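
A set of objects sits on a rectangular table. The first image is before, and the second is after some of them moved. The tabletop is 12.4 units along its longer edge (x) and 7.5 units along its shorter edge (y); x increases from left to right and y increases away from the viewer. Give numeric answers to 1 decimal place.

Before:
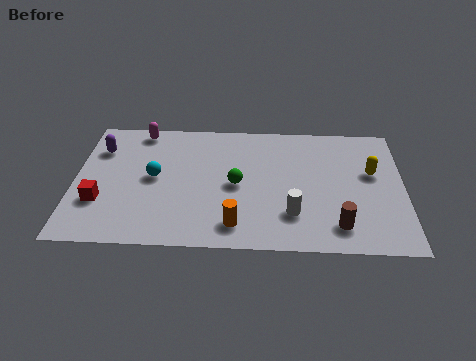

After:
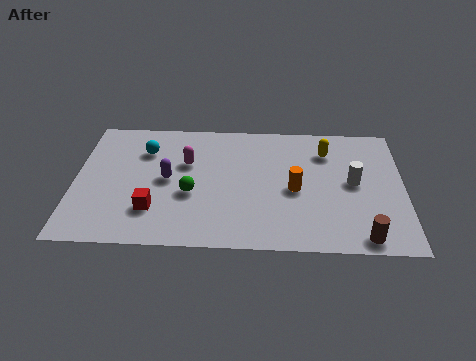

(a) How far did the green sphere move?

1.8

The green sphere was near (6.1, 3.6) before and (4.4, 3.0) after, so it travelled √(1.7² + 0.6²) ≈ 1.8 units.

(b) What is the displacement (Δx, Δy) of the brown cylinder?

(0.9, -0.6)

The brown cylinder was at about (9.9, 1.4) and moved to about (10.8, 0.8).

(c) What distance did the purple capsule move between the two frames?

3.1

The purple capsule was near (0.9, 5.5) before and (3.5, 3.8) after, so it travelled √(2.6² + 1.7²) ≈ 3.1 units.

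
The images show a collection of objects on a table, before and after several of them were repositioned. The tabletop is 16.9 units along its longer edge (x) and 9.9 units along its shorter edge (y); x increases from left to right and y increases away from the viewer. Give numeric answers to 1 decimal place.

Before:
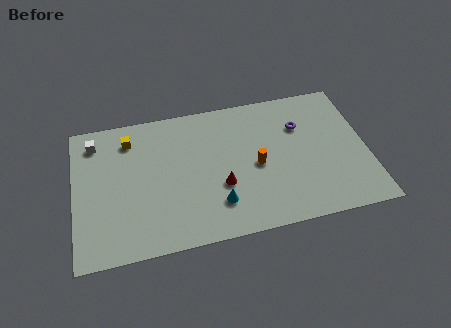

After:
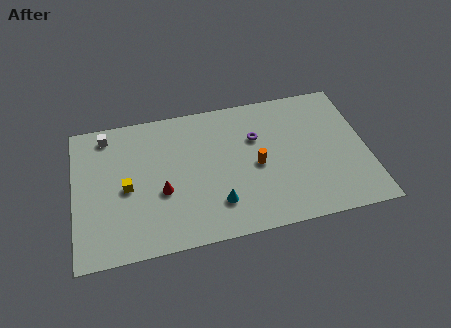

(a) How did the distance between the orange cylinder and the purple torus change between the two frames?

-1.5

The distance was about 3.5 in the first image and 2.0 in the second, so they moved 1.5 units closer together.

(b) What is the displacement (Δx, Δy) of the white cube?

(0.7, 0.4)

From the two frames, the white cube sits at roughly (1.3, 8.2) before and (2.0, 8.6) after.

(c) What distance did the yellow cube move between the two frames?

3.4

The yellow cube moved from about (3.3, 8.0) to (3.0, 4.6), a distance of √(0.3² + 3.4²) ≈ 3.4.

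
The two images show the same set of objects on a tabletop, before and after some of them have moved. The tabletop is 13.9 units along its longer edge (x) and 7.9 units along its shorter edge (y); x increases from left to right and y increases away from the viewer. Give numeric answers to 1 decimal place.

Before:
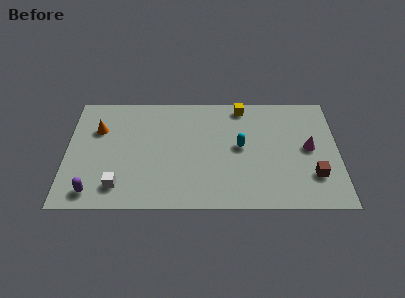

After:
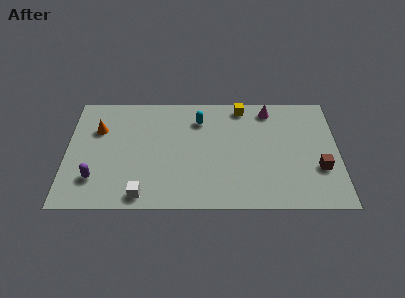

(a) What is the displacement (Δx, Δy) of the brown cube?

(0.3, 0.5)

The brown cube started near (12.6, 2.2) and ended near (12.9, 2.7).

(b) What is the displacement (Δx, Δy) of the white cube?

(1.2, -0.6)

The white cube started near (2.7, 1.5) and ended near (3.9, 0.9).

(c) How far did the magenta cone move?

3.4

The magenta cone was near (12.4, 4.1) before and (10.4, 6.8) after, so it travelled √(2.0² + 2.7²) ≈ 3.4 units.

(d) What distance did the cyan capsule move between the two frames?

2.8

From (8.9, 4.2) to (6.8, 6.1), the cyan capsule covered √(2.1² + 1.9²) ≈ 2.8 units.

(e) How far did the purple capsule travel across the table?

0.9

From (1.4, 1.1) to (1.5, 2.0), the purple capsule covered √(0.1² + 0.9²) ≈ 0.9 units.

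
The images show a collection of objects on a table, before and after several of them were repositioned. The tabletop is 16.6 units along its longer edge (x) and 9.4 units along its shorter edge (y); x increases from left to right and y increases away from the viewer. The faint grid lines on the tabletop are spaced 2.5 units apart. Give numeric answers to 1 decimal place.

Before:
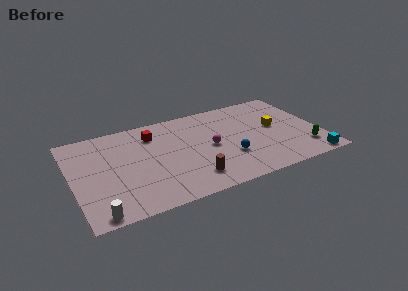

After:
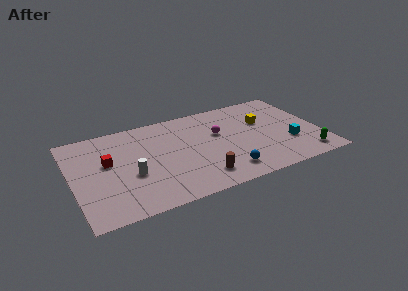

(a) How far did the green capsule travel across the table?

0.7

The green capsule moved from about (15.3, 2.1) to (15.3, 1.4), a distance of √(0.0² + 0.7²) ≈ 0.7.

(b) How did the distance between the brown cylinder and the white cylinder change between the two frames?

-1.6

Before: roughly 6.4 units apart; after: 4.8. That's 1.6 units closer together.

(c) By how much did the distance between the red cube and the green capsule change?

+2.5

The distance was about 11.0 in the first image and 13.5 in the second, so they moved 2.5 units further apart.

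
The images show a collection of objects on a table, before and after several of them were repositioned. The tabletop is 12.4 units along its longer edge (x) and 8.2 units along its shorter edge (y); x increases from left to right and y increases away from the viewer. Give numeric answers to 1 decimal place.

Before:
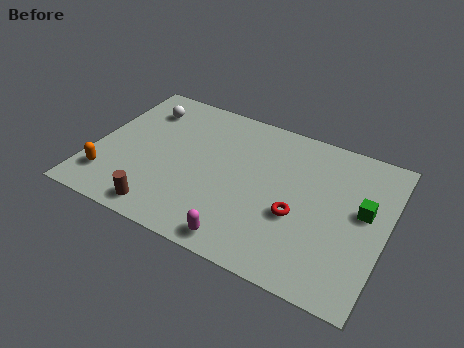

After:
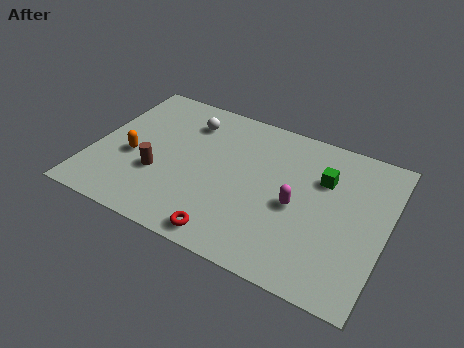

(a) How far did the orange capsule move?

1.8

The orange capsule moved from about (0.9, 1.8) to (1.7, 3.4), a distance of √(0.8² + 1.6²) ≈ 1.8.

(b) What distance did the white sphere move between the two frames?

2.0

The white sphere was near (1.7, 6.4) before and (3.7, 6.4) after, so it travelled √(2.0² + 0.0²) ≈ 2.0 units.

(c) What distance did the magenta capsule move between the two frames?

3.4

The magenta capsule was near (6.8, 0.9) before and (8.7, 3.7) after, so it travelled √(1.9² + 2.8²) ≈ 3.4 units.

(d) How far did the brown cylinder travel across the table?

2.0

From (3.4, 1.0) to (2.9, 2.9), the brown cylinder covered √(0.5² + 1.9²) ≈ 2.0 units.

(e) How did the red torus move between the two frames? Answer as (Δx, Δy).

(-2.6, -2.3)

From the two frames, the red torus sits at roughly (8.8, 3.2) before and (6.2, 0.9) after.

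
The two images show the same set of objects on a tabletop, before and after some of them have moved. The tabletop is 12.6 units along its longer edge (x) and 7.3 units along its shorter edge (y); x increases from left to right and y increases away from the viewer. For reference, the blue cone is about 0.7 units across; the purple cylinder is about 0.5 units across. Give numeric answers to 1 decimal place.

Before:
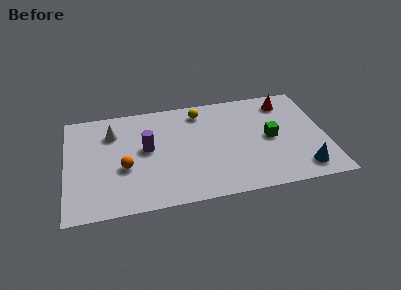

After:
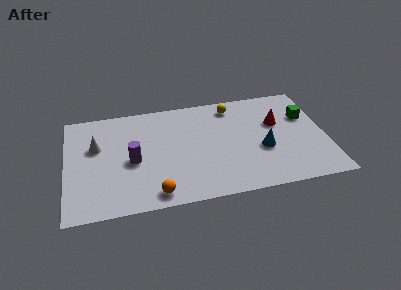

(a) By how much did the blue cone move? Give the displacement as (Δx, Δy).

(-1.8, 1.7)

The blue cone started near (11.3, 1.2) and ended near (9.5, 2.9).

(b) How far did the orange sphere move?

2.4

The orange sphere was near (2.8, 2.9) before and (4.2, 0.9) after, so it travelled √(1.4² + 2.0²) ≈ 2.4 units.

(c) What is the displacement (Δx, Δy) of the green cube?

(1.8, 1.2)

The green cube was at about (9.9, 3.6) and moved to about (11.7, 4.8).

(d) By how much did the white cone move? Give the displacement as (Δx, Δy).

(-0.8, -0.8)

From the two frames, the white cone sits at roughly (2.3, 5.4) before and (1.5, 4.6) after.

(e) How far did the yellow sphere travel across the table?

1.6

The yellow sphere was near (6.6, 6.1) before and (8.2, 6.2) after, so it travelled √(1.6² + 0.1²) ≈ 1.6 units.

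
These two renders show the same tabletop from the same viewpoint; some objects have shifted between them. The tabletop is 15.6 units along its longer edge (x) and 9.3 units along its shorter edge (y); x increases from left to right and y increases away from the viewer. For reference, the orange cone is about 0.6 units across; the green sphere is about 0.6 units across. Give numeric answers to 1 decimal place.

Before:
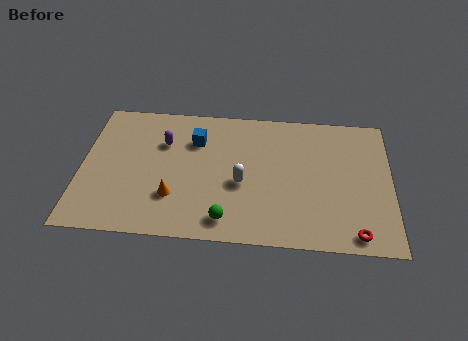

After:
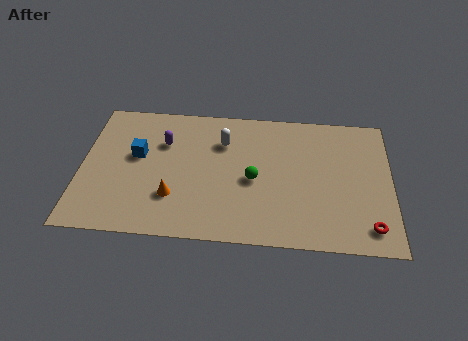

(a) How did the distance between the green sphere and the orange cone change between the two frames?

+1.3

The distance was about 3.0 in the first image and 4.3 in the second, so they moved 1.3 units further apart.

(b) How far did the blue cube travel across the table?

3.2

The blue cube was near (5.7, 6.7) before and (2.8, 5.4) after, so it travelled √(2.9² + 1.3²) ≈ 3.2 units.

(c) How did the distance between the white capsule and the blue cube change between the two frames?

+0.8

Before: roughly 3.7 units apart; after: 4.5. That's 0.8 units further apart.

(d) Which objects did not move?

the orange cone and the purple capsule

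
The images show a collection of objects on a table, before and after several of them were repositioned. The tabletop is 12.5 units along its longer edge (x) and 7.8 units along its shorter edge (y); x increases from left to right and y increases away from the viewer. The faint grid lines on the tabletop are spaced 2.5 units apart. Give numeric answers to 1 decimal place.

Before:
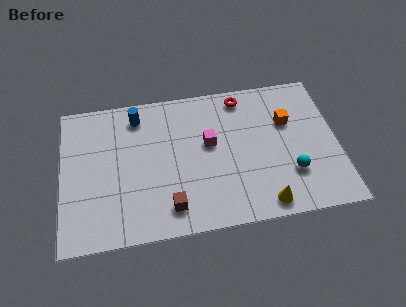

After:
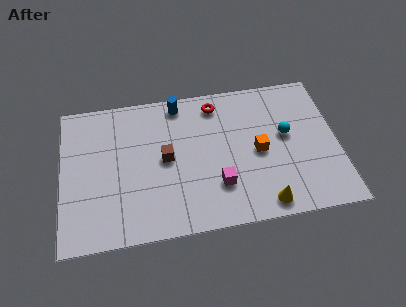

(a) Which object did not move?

the yellow cone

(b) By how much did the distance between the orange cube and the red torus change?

+0.8

Before: roughly 2.6 units apart; after: 3.4. That's 0.8 units further apart.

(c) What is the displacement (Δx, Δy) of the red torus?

(-1.2, -0.2)

The red torus was at about (8.3, 6.8) and moved to about (7.1, 6.6).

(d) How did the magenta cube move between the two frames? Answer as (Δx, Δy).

(0.3, -2.3)

The magenta cube was at about (6.7, 4.5) and moved to about (7.0, 2.2).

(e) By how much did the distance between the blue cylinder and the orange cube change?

-2.2

The distance was about 6.9 in the first image and 4.7 in the second, so they moved 2.2 units closer together.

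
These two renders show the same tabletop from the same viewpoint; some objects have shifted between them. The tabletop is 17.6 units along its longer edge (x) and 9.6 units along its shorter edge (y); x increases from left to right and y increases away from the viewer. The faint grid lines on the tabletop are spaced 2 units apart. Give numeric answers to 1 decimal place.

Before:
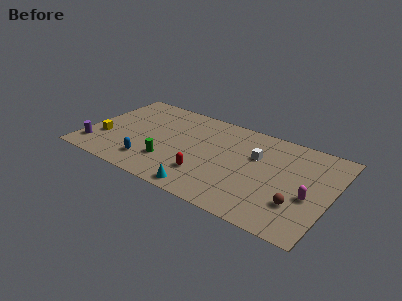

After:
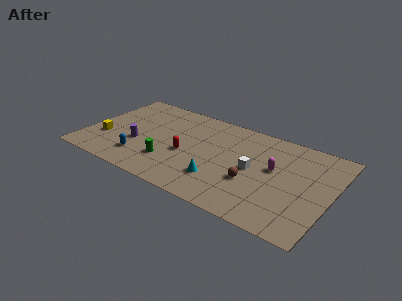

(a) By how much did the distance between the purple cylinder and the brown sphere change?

-6.2

Before: roughly 14.6 units apart; after: 8.4. That's 6.2 units closer together.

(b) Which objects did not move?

the green cylinder and the yellow cube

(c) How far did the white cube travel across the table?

1.4

From (12.1, 6.2) to (12.1, 4.8), the white cube covered √(0.0² + 1.4²) ≈ 1.4 units.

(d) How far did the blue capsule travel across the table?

0.7

The blue capsule was near (5.0, 2.0) before and (4.3, 2.2) after, so it travelled √(0.7² + 0.2²) ≈ 0.7 units.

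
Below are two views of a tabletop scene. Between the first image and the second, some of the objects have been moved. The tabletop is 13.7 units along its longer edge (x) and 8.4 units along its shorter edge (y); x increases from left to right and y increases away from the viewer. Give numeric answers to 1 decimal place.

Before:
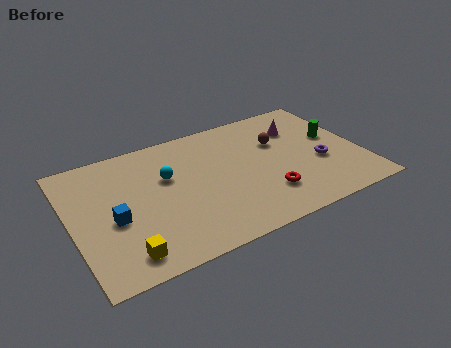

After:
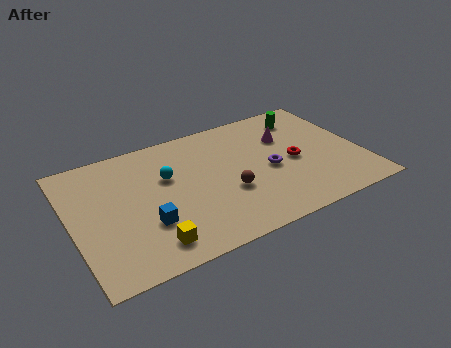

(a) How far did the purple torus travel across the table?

2.5

The purple torus moved from about (11.7, 3.3) to (9.3, 3.8), a distance of √(2.4² + 0.5²) ≈ 2.5.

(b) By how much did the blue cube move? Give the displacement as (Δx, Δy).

(1.4, -0.9)

The blue cube started near (1.9, 3.6) and ended near (3.3, 2.7).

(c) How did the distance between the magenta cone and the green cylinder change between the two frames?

-0.4

The distance was about 2.0 in the first image and 1.6 in the second, so they moved 0.4 units closer together.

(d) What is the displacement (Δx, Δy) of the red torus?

(1.6, 1.7)

From the two frames, the red torus sits at roughly (8.9, 2.2) before and (10.5, 3.9) after.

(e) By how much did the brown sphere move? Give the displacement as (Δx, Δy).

(-2.8, -2.4)

The brown sphere was at about (10.0, 5.5) and moved to about (7.2, 3.1).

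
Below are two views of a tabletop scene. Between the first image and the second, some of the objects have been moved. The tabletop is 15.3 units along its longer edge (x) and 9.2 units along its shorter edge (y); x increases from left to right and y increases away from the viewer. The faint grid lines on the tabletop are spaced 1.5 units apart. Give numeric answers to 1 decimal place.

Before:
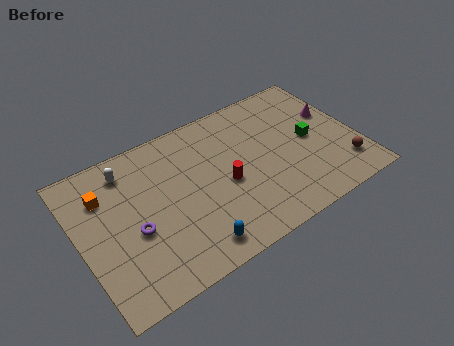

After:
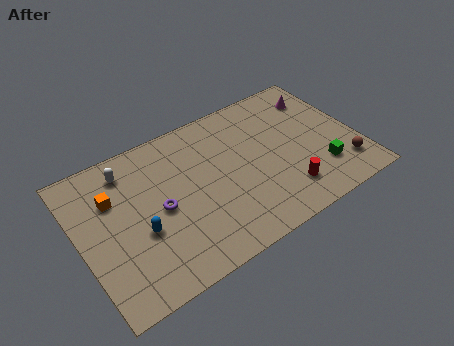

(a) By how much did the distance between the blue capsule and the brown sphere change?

+2.6

Before: roughly 8.6 units apart; after: 11.2. That's 2.6 units further apart.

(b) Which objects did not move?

the white capsule and the brown sphere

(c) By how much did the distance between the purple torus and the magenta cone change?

-1.8

Before: roughly 11.7 units apart; after: 9.9. That's 1.8 units closer together.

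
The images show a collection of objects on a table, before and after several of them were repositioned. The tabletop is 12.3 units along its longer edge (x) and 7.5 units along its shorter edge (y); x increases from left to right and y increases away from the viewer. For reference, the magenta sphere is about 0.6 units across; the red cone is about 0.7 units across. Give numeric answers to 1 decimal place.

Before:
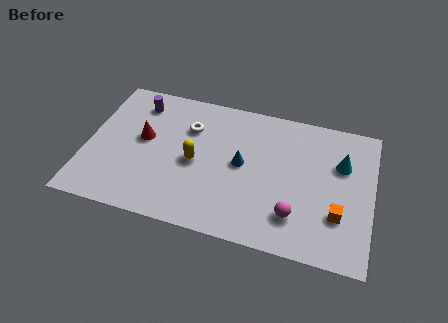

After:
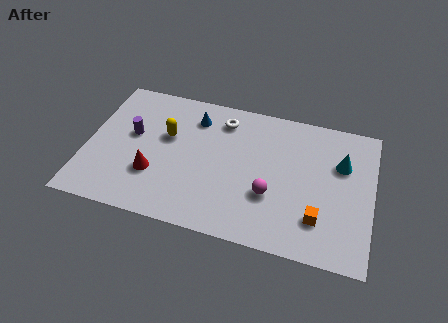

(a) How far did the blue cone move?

3.0

From (6.7, 3.9) to (4.5, 5.9), the blue cone covered √(2.2² + 2.0²) ≈ 3.0 units.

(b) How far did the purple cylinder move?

1.8

The purple cylinder moved from about (2.0, 6.1) to (1.9, 4.3), a distance of √(0.1² + 1.8²) ≈ 1.8.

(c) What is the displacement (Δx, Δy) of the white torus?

(1.4, 0.8)

The white torus started near (4.3, 5.3) and ended near (5.7, 6.1).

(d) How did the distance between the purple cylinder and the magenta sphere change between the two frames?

-2.0

They were about 8.3 units apart before and 6.3 after — 2.0 units closer together.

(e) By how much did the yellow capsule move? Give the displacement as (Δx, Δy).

(-1.3, 1.1)

From the two frames, the yellow capsule sits at roughly (4.7, 3.5) before and (3.4, 4.6) after.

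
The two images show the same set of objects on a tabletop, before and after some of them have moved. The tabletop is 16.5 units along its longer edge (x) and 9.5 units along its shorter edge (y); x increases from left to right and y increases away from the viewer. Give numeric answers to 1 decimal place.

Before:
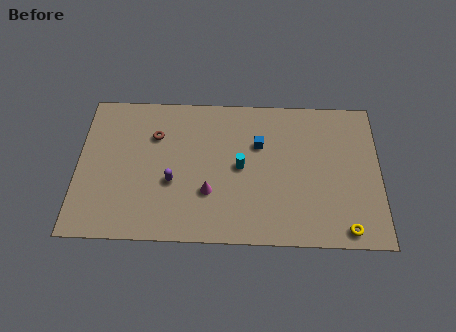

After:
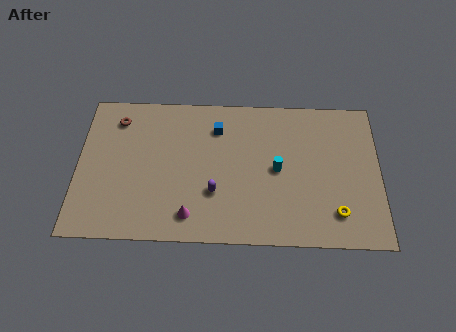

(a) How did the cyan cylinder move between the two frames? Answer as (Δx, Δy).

(2.0, -0.1)

From the two frames, the cyan cylinder sits at roughly (8.9, 4.8) before and (10.9, 4.7) after.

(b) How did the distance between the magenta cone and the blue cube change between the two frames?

+1.7

They were about 4.2 units apart before and 5.9 after — 1.7 units further apart.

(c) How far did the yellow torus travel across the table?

1.1

The yellow torus was near (14.6, 1.0) before and (14.1, 2.0) after, so it travelled √(0.5² + 1.0²) ≈ 1.1 units.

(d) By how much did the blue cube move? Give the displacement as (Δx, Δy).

(-2.3, 1.0)

The blue cube was at about (9.9, 6.3) and moved to about (7.6, 7.3).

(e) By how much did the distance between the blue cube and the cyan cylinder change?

+2.4

Before: roughly 1.8 units apart; after: 4.2. That's 2.4 units further apart.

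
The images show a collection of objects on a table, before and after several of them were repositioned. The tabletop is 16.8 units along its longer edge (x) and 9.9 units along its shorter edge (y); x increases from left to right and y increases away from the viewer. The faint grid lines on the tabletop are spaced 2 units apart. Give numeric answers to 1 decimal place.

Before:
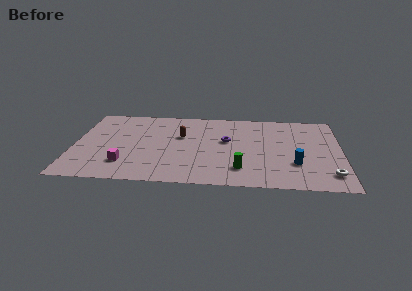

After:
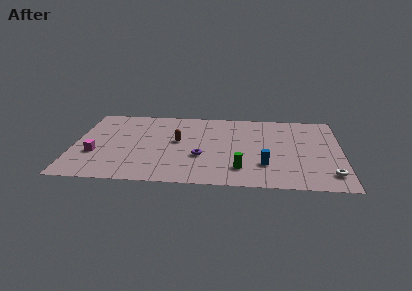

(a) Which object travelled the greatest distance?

the purple torus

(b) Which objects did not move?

the green cylinder and the white torus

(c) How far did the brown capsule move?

0.7

The brown capsule moved from about (6.7, 6.2) to (6.5, 5.5), a distance of √(0.2² + 0.7²) ≈ 0.7.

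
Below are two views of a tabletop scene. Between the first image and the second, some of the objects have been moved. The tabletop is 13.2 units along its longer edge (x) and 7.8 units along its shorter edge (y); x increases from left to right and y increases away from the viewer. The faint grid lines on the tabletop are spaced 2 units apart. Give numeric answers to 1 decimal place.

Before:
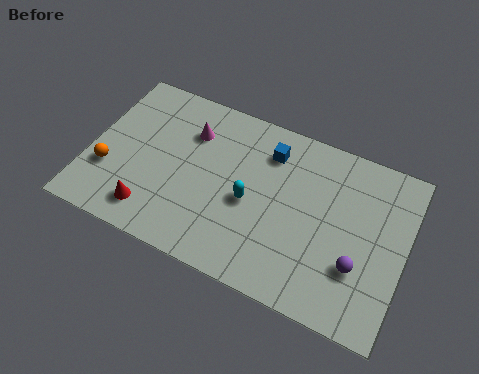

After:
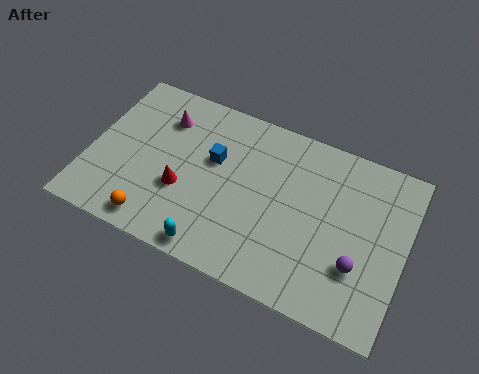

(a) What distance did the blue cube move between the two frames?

2.6

From (7.3, 6.1) to (5.1, 4.8), the blue cube covered √(2.2² + 1.3²) ≈ 2.6 units.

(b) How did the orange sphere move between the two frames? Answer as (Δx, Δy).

(2.2, -1.6)

From the two frames, the orange sphere sits at roughly (0.9, 2.6) before and (3.1, 1.0) after.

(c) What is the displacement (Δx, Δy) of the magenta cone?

(-1.2, 0.2)

The magenta cone was at about (4.0, 5.7) and moved to about (2.8, 5.9).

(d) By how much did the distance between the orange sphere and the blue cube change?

-3.0

Before: roughly 7.3 units apart; after: 4.3. That's 3.0 units closer together.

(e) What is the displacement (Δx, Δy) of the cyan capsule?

(-1.2, -2.7)

The cyan capsule started near (6.8, 3.5) and ended near (5.6, 0.8).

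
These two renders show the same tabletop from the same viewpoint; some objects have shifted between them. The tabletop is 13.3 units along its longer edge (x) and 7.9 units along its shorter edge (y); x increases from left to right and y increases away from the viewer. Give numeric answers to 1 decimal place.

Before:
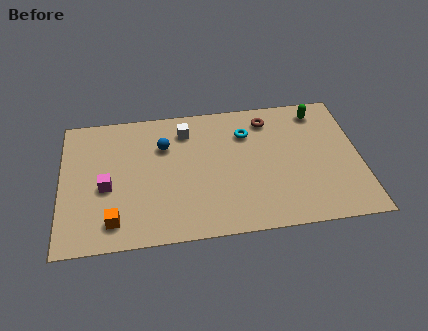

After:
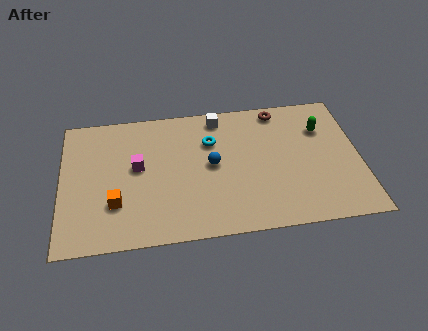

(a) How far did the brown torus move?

0.7

From (9.3, 6.5) to (9.8, 7.0), the brown torus covered √(0.5² + 0.5²) ≈ 0.7 units.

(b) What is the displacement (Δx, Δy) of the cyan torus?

(-1.6, -0.3)

The cyan torus started near (8.3, 5.8) and ended near (6.7, 5.5).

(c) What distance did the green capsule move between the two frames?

1.1

From (11.6, 6.7) to (11.7, 5.6), the green capsule covered √(0.1² + 1.1²) ≈ 1.1 units.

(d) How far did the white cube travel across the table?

1.6

From (5.6, 6.3) to (7.1, 6.9), the white cube covered √(1.5² + 0.6²) ≈ 1.6 units.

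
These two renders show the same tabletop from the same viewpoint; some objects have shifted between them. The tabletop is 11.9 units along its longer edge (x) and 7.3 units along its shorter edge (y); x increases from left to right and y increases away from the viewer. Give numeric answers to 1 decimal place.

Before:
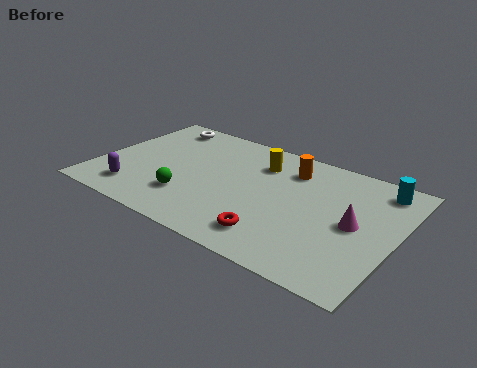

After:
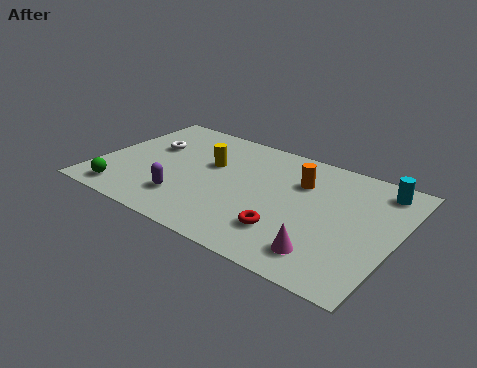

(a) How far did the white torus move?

1.7

From (1.8, 6.3) to (1.8, 4.6), the white torus covered √(0.0² + 1.7²) ≈ 1.7 units.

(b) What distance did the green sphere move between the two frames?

2.7

From (3.9, 2.0) to (1.4, 1.0), the green sphere covered √(2.5² + 1.0²) ≈ 2.7 units.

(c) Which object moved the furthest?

the green sphere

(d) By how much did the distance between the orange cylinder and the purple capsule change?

-1.8

The distance was about 7.1 in the first image and 5.3 in the second, so they moved 1.8 units closer together.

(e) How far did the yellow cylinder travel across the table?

2.1

The yellow cylinder was near (6.2, 5.5) before and (4.3, 4.5) after, so it travelled √(1.9² + 1.0²) ≈ 2.1 units.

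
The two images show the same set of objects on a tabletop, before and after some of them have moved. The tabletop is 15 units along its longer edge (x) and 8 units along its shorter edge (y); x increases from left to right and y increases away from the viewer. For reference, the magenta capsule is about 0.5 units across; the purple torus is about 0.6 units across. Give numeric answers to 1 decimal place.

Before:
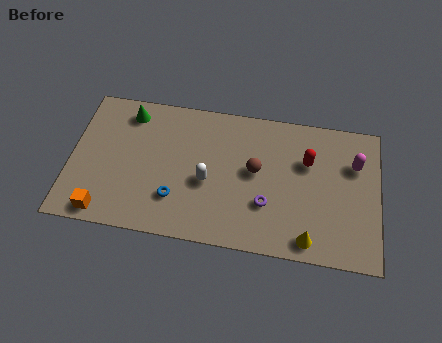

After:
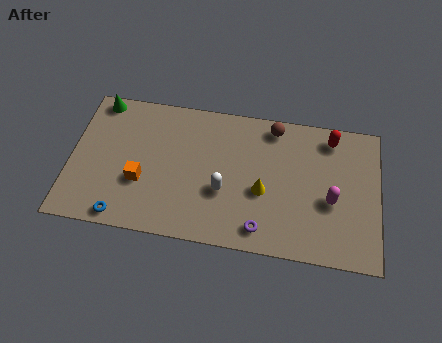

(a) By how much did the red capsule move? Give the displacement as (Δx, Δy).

(1.1, 1.5)

From the two frames, the red capsule sits at roughly (11.5, 5.3) before and (12.6, 6.8) after.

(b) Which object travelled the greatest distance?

the yellow cone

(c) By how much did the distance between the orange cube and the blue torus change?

-1.4

Before: roughly 3.6 units apart; after: 2.2. That's 1.4 units closer together.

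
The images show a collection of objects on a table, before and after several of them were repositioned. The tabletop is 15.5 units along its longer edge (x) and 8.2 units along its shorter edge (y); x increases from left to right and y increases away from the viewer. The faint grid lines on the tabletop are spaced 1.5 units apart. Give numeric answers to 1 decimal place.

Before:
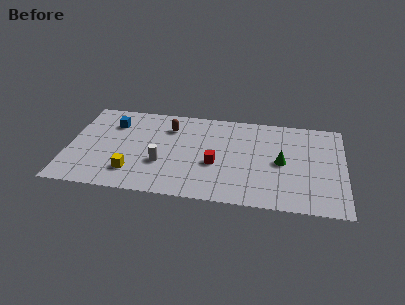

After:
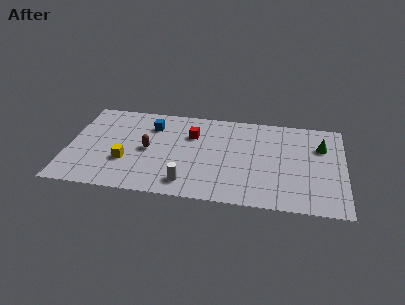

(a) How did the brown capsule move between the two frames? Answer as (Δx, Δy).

(-1.1, -2.2)

The brown capsule started near (5.6, 6.2) and ended near (4.5, 4.0).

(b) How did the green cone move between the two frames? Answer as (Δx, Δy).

(2.2, 1.7)

From the two frames, the green cone sits at roughly (12.0, 4.0) before and (14.2, 5.7) after.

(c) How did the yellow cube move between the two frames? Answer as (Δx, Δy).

(-0.4, 0.9)

From the two frames, the yellow cube sits at roughly (3.7, 1.9) before and (3.3, 2.8) after.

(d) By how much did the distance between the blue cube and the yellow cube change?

-0.8

They were about 4.4 units apart before and 3.6 after — 0.8 units closer together.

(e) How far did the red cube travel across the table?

2.8

From (8.3, 3.3) to (6.9, 5.7), the red cube covered √(1.4² + 2.4²) ≈ 2.8 units.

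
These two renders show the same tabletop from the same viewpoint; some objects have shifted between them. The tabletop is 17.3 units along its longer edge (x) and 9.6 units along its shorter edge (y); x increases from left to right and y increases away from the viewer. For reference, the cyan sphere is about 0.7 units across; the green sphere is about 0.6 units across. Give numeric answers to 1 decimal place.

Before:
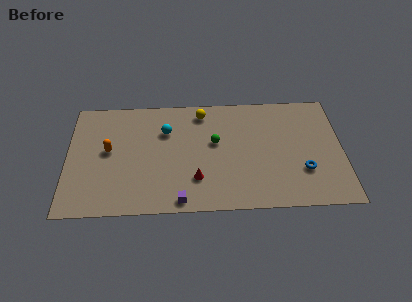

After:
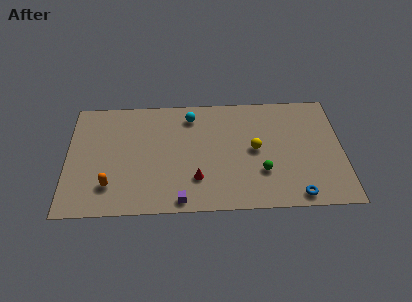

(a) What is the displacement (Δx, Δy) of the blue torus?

(-0.5, -2.0)

The blue torus started near (14.8, 3.0) and ended near (14.3, 1.0).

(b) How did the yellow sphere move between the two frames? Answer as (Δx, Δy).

(3.3, -3.3)

From the two frames, the yellow sphere sits at roughly (8.5, 8.2) before and (11.8, 4.9) after.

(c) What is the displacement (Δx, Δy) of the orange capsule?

(0.1, -2.9)

From the two frames, the orange capsule sits at roughly (2.6, 5.2) before and (2.7, 2.3) after.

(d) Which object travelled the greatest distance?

the yellow sphere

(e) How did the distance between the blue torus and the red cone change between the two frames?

-0.3

Before: roughly 6.7 units apart; after: 6.4. That's 0.3 units closer together.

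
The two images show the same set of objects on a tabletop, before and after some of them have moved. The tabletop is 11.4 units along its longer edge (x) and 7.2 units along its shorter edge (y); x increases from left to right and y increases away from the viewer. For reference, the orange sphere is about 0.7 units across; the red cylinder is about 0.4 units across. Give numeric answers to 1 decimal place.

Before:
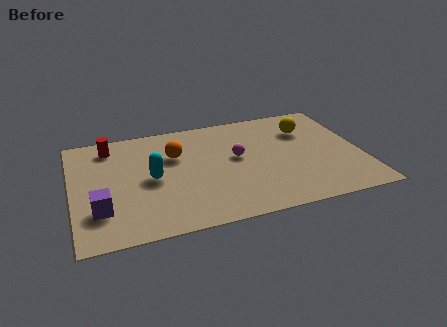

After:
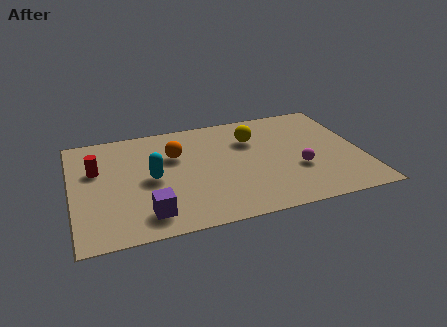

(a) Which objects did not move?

the orange sphere and the cyan capsule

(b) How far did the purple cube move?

1.9

The purple cube was near (1.0, 2.0) before and (2.8, 1.3) after, so it travelled √(1.8² + 0.7²) ≈ 1.9 units.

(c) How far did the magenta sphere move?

2.7

The magenta sphere moved from about (6.5, 4.0) to (8.8, 2.6), a distance of √(2.3² + 1.4²) ≈ 2.7.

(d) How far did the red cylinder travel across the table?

1.5

From (1.6, 6.0) to (1.0, 4.6), the red cylinder covered √(0.6² + 1.4²) ≈ 1.5 units.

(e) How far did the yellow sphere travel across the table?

2.2

The yellow sphere was near (9.4, 5.2) before and (7.2, 5.1) after, so it travelled √(2.2² + 0.1²) ≈ 2.2 units.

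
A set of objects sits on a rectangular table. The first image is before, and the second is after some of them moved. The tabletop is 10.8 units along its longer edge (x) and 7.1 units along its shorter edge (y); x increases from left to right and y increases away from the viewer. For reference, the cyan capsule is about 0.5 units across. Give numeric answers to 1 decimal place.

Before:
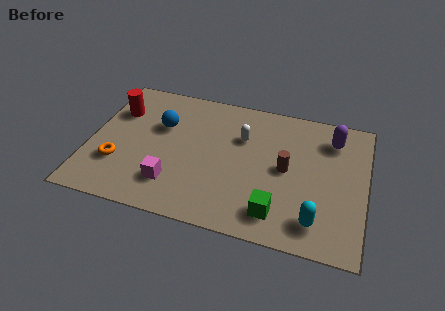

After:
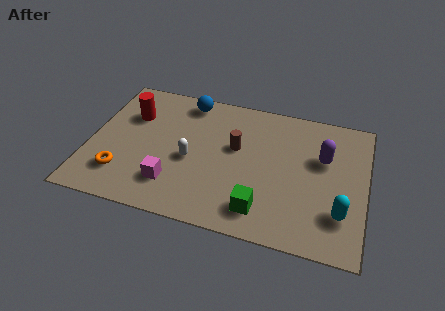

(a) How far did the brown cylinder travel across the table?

2.1

From (7.7, 3.6) to (5.7, 4.2), the brown cylinder covered √(2.0² + 0.6²) ≈ 2.1 units.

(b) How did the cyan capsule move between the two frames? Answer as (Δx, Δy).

(0.9, 0.6)

The cyan capsule was at about (9.0, 1.3) and moved to about (9.9, 1.9).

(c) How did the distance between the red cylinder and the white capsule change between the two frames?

-1.9

They were about 5.0 units apart before and 3.1 after — 1.9 units closer together.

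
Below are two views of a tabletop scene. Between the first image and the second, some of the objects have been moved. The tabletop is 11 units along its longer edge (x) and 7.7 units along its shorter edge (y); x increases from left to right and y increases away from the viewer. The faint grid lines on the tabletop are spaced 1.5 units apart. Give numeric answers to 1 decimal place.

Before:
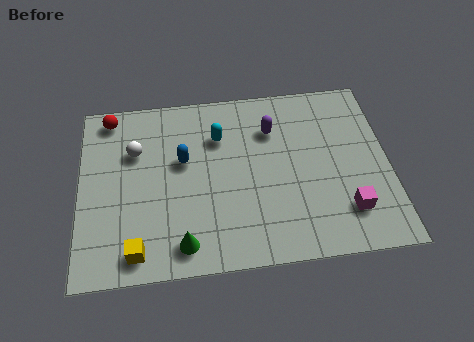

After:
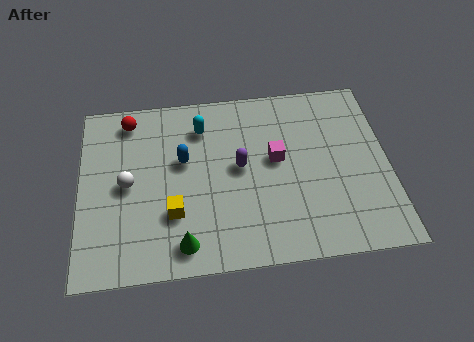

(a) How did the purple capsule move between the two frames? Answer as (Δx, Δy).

(-1.2, -1.5)

The purple capsule was at about (6.9, 5.6) and moved to about (5.7, 4.1).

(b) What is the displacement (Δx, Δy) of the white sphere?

(-0.3, -1.4)

The white sphere was at about (2.0, 5.2) and moved to about (1.7, 3.8).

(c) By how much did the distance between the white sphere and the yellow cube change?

-2.1

The distance was about 4.2 in the first image and 2.1 in the second, so they moved 2.1 units closer together.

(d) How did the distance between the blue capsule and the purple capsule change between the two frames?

-1.3

The distance was about 3.4 in the first image and 2.1 in the second, so they moved 1.3 units closer together.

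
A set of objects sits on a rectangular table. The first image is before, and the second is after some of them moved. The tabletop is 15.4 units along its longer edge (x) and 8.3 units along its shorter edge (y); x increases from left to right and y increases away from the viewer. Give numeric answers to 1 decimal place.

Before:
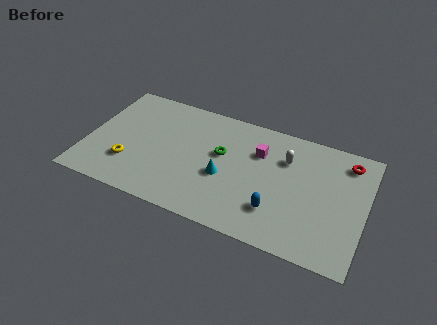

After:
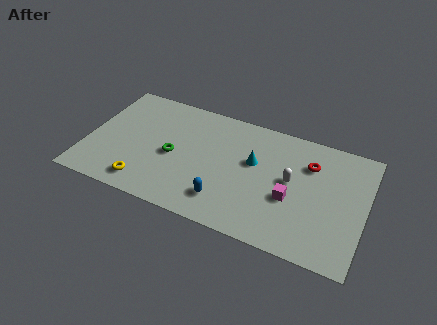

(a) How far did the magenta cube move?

3.2

From (9.4, 5.8) to (11.4, 3.3), the magenta cube covered √(2.0² + 2.5²) ≈ 3.2 units.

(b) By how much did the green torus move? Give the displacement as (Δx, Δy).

(-2.6, -1.1)

The green torus was at about (7.4, 4.9) and moved to about (4.8, 3.8).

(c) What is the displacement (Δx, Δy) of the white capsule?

(0.4, -1.4)

From the two frames, the white capsule sits at roughly (10.9, 5.9) before and (11.3, 4.5) after.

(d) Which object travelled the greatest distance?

the magenta cube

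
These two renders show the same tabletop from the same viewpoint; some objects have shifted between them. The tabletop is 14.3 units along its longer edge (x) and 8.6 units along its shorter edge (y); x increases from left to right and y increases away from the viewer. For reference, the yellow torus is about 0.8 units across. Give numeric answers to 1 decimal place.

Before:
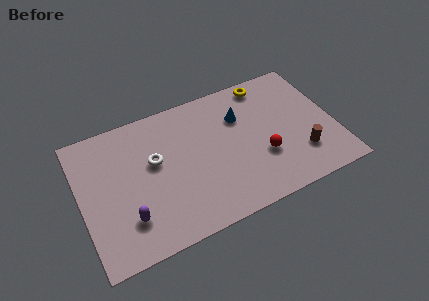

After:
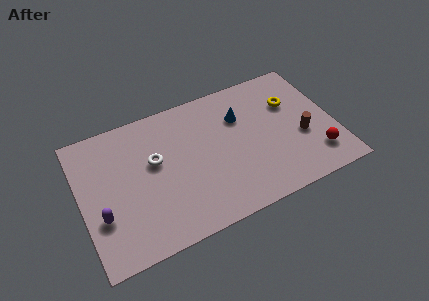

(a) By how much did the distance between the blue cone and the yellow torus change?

+0.6

The distance was about 2.3 in the first image and 2.9 in the second, so they moved 0.6 units further apart.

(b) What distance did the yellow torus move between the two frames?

2.2

From (10.9, 7.6) to (12.1, 5.8), the yellow torus covered √(1.2² + 1.8²) ≈ 2.2 units.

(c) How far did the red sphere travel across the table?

3.1

The red sphere was near (10.1, 3.0) before and (13.0, 1.9) after, so it travelled √(2.9² + 1.1²) ≈ 3.1 units.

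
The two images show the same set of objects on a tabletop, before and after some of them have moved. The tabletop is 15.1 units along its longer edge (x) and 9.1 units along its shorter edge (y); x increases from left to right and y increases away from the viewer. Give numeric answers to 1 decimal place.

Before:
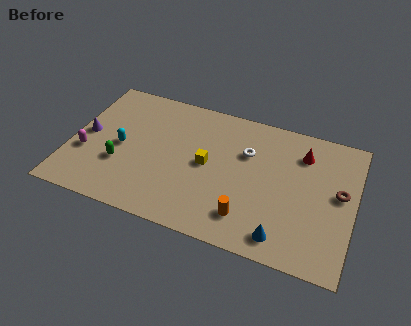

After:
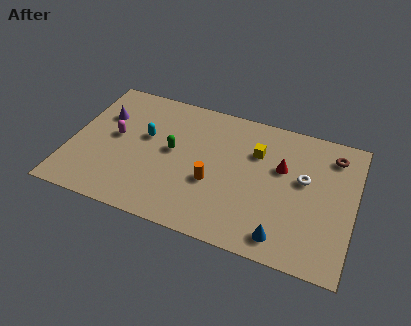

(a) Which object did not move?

the blue cone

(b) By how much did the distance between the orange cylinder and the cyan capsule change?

-3.2

Before: roughly 7.4 units apart; after: 4.2. That's 3.2 units closer together.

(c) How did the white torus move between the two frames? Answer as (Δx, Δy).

(3.1, -0.8)

The white torus was at about (9.3, 6.1) and moved to about (12.4, 5.3).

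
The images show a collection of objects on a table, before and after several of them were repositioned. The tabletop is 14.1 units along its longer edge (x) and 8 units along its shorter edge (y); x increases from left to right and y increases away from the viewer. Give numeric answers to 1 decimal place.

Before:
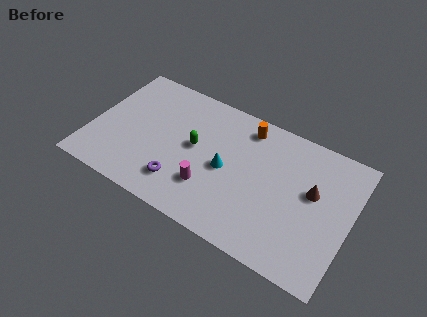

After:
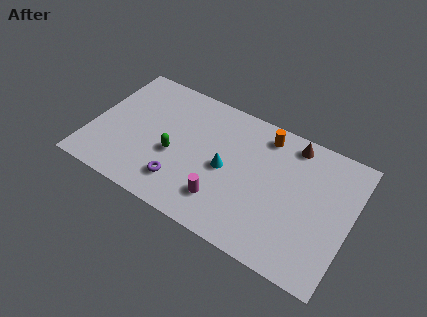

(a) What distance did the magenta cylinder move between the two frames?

0.9

The magenta cylinder was near (6.7, 2.3) before and (7.5, 1.9) after, so it travelled √(0.8² + 0.4²) ≈ 0.9 units.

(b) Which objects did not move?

the cyan cone and the purple torus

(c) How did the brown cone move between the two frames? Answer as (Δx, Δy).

(-1.4, 2.3)

The brown cone started near (12.0, 4.7) and ended near (10.6, 7.0).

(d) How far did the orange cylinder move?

1.0

The orange cylinder moved from about (8.1, 6.8) to (9.1, 6.8), a distance of √(1.0² + 0.0²) ≈ 1.0.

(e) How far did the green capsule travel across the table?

1.4

The green capsule moved from about (5.6, 4.3) to (4.6, 3.3), a distance of √(1.0² + 1.0²) ≈ 1.4.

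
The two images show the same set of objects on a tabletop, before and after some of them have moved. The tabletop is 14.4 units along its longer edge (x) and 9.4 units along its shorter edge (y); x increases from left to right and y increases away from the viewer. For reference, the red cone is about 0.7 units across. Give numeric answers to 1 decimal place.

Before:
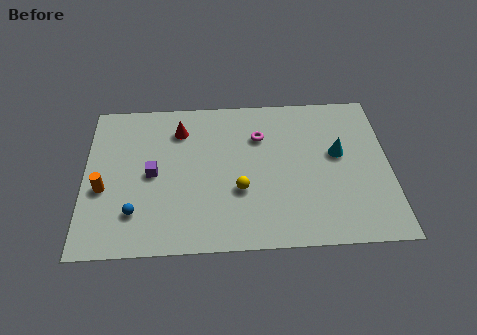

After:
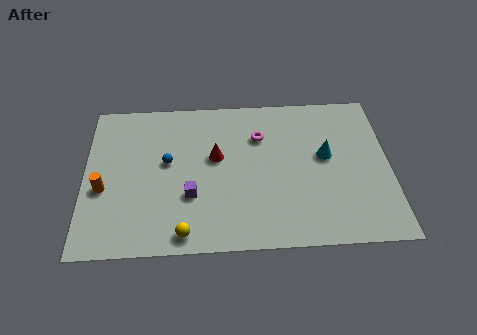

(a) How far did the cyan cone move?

0.6

From (12.0, 5.4) to (11.4, 5.3), the cyan cone covered √(0.6² + 0.1²) ≈ 0.6 units.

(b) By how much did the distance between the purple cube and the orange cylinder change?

+1.7

Before: roughly 2.4 units apart; after: 4.1. That's 1.7 units further apart.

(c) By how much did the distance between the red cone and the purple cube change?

-0.4

They were about 3.0 units apart before and 2.6 after — 0.4 units closer together.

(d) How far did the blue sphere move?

3.4

The blue sphere moved from about (2.4, 2.3) to (3.9, 5.3), a distance of √(1.5² + 3.0²) ≈ 3.4.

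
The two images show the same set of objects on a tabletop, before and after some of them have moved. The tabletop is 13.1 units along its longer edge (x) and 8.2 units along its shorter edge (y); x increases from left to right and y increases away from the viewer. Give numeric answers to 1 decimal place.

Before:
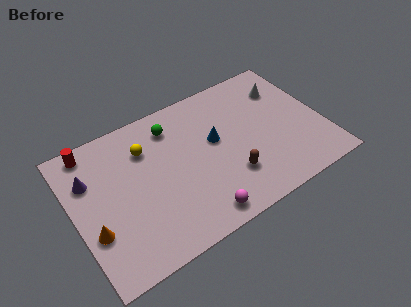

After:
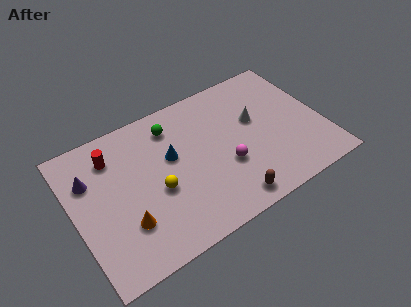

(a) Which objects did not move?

the purple cone and the green sphere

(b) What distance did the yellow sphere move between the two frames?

2.6

The yellow sphere was near (4.0, 6.0) before and (4.2, 3.4) after, so it travelled √(0.2² + 2.6²) ≈ 2.6 units.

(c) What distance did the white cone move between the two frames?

2.2

The white cone was near (11.5, 6.1) before and (9.7, 4.9) after, so it travelled √(1.8² + 1.2²) ≈ 2.2 units.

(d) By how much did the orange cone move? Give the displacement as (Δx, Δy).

(1.6, -0.4)

From the two frames, the orange cone sits at roughly (0.8, 2.8) before and (2.4, 2.4) after.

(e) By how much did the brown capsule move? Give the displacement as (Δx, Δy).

(-0.3, -1.3)

The brown capsule was at about (7.9, 2.3) and moved to about (7.6, 1.0).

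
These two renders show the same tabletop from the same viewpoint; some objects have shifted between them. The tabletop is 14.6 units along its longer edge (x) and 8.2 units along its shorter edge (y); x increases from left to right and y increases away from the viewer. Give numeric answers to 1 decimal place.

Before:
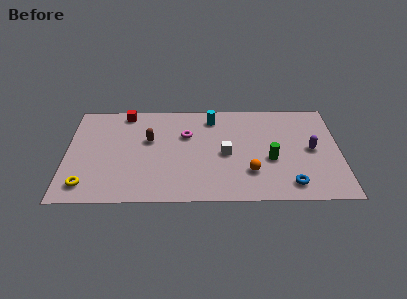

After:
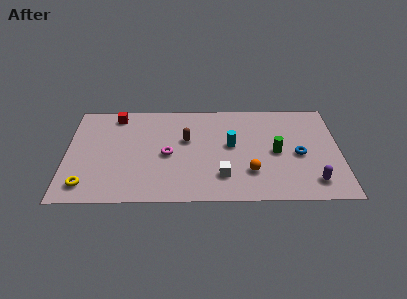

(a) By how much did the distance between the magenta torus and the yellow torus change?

-1.7

They were about 6.6 units apart before and 4.9 after — 1.7 units closer together.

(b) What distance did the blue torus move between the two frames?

2.5

The blue torus was near (11.9, 1.3) before and (12.4, 3.7) after, so it travelled √(0.5² + 2.4²) ≈ 2.5 units.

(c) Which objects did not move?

the yellow torus and the orange sphere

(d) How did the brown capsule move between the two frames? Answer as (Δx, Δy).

(2.0, 0.0)

From the two frames, the brown capsule sits at roughly (4.4, 5.0) before and (6.4, 5.0) after.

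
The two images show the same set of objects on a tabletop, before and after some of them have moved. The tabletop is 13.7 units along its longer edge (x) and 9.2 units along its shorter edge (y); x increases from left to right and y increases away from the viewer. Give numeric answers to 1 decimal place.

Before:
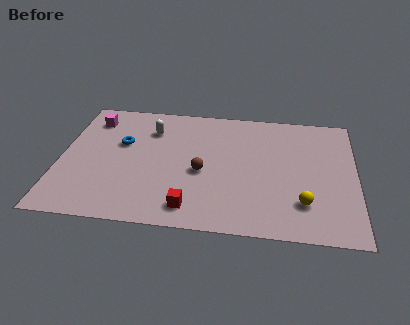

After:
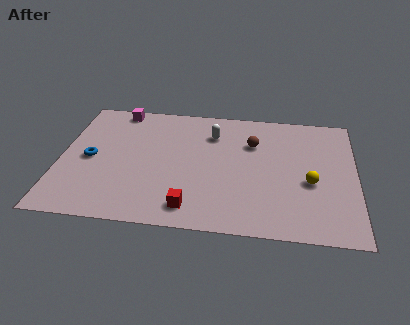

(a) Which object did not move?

the red cube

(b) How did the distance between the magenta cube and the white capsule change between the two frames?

+1.9

They were about 2.8 units apart before and 4.7 after — 1.9 units further apart.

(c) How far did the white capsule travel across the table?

2.9

From (4.1, 6.9) to (7.0, 6.9), the white capsule covered √(2.9² + 0.0²) ≈ 2.9 units.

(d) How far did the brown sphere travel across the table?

3.3

From (6.6, 4.0) to (8.9, 6.4), the brown sphere covered √(2.3² + 2.4²) ≈ 3.3 units.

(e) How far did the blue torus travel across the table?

1.9

From (2.8, 5.7) to (1.4, 4.4), the blue torus covered √(1.4² + 1.3²) ≈ 1.9 units.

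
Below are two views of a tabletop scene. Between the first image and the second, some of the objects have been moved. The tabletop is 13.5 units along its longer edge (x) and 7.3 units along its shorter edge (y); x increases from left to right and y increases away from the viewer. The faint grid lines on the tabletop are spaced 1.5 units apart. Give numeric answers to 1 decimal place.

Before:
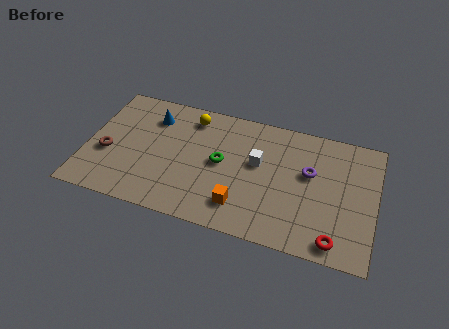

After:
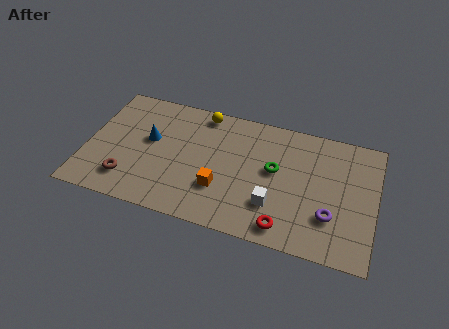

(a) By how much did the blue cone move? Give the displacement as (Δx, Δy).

(0.0, -1.4)

The blue cone was at about (2.9, 5.6) and moved to about (2.9, 4.2).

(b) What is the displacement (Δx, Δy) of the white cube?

(0.9, -2.2)

The white cube was at about (8.0, 4.3) and moved to about (8.9, 2.1).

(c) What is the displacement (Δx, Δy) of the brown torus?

(1.1, -1.3)

The brown torus was at about (1.0, 2.9) and moved to about (2.1, 1.6).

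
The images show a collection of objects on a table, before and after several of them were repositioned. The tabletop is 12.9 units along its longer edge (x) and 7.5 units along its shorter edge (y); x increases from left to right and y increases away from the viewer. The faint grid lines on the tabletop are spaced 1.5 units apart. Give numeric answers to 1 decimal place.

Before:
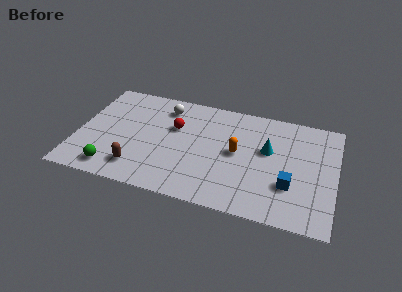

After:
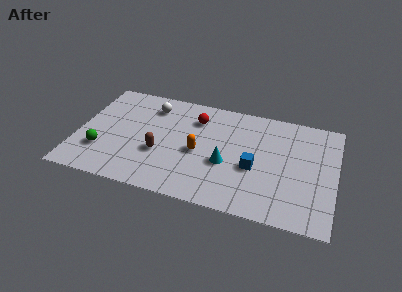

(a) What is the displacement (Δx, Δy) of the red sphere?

(1.0, 0.9)

The red sphere started near (4.8, 4.8) and ended near (5.8, 5.7).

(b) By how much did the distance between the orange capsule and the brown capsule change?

-3.4

They were about 5.4 units apart before and 2.0 after — 3.4 units closer together.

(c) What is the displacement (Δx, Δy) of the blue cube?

(-1.8, 0.7)

The blue cube started near (10.7, 2.4) and ended near (8.9, 3.1).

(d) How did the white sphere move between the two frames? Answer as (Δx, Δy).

(-0.7, -0.1)

From the two frames, the white sphere sits at roughly (4.2, 6.1) before and (3.5, 6.0) after.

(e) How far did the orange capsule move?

2.0

From (8.0, 3.9) to (6.1, 3.4), the orange capsule covered √(1.9² + 0.5²) ≈ 2.0 units.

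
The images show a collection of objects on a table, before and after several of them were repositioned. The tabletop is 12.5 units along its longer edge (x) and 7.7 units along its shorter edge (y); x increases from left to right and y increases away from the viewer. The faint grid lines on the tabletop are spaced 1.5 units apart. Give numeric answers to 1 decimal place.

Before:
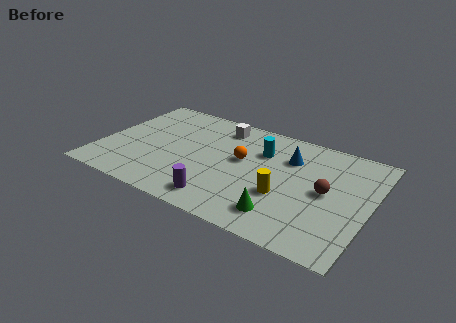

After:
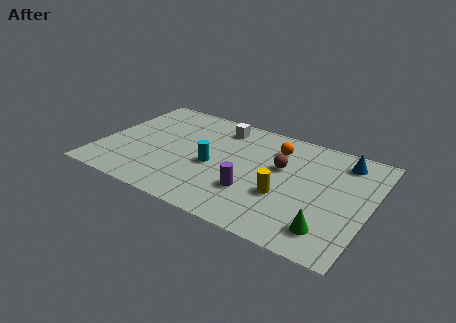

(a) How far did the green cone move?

2.1

The green cone was near (8.8, 1.5) before and (10.9, 1.5) after, so it travelled √(2.1² + 0.0²) ≈ 2.1 units.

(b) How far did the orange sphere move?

2.1

The orange sphere moved from about (6.5, 4.4) to (7.9, 5.9), a distance of √(1.4² + 1.5²) ≈ 2.1.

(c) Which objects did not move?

the yellow cylinder and the white cube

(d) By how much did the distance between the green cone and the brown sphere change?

+1.2

They were about 2.9 units apart before and 4.1 after — 1.2 units further apart.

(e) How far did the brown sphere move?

2.3

The brown sphere was near (10.5, 3.9) before and (8.3, 4.7) after, so it travelled √(2.2² + 0.8²) ≈ 2.3 units.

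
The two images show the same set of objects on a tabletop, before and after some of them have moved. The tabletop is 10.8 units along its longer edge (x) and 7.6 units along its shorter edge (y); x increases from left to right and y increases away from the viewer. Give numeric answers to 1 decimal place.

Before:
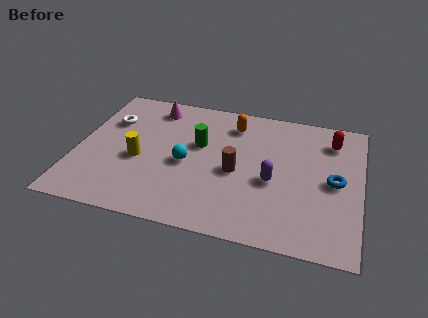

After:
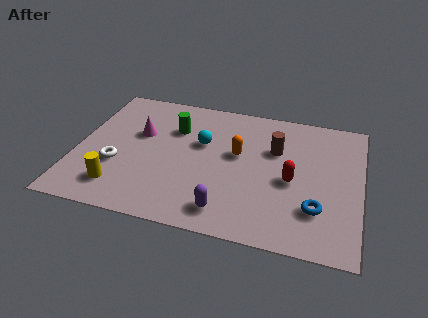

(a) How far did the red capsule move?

3.0

The red capsule moved from about (9.6, 6.0) to (8.2, 3.4), a distance of √(1.4² + 2.6²) ≈ 3.0.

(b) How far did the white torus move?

2.5

From (1.1, 5.2) to (1.6, 2.7), the white torus covered √(0.5² + 2.5²) ≈ 2.5 units.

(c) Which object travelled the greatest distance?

the red capsule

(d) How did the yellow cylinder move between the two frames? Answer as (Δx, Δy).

(-0.6, -1.7)

From the two frames, the yellow cylinder sits at roughly (2.4, 3.2) before and (1.8, 1.5) after.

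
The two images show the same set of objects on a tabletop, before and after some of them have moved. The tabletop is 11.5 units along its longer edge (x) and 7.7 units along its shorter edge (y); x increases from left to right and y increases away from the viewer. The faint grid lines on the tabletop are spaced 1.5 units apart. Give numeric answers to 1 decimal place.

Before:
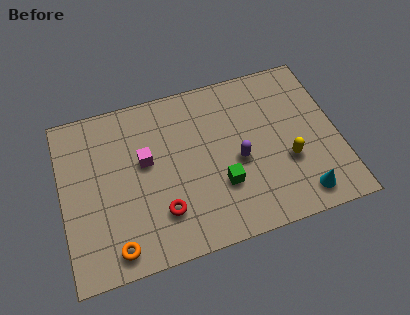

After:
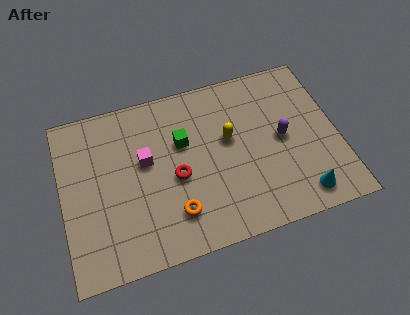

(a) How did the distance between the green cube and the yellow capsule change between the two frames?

-0.9

They were about 2.8 units apart before and 1.9 after — 0.9 units closer together.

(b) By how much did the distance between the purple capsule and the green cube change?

+3.0

They were about 1.2 units apart before and 4.2 after — 3.0 units further apart.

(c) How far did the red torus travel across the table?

1.6

From (4.0, 2.0) to (4.7, 3.4), the red torus covered √(0.7² + 1.4²) ≈ 1.6 units.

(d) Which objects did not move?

the cyan cone and the magenta cube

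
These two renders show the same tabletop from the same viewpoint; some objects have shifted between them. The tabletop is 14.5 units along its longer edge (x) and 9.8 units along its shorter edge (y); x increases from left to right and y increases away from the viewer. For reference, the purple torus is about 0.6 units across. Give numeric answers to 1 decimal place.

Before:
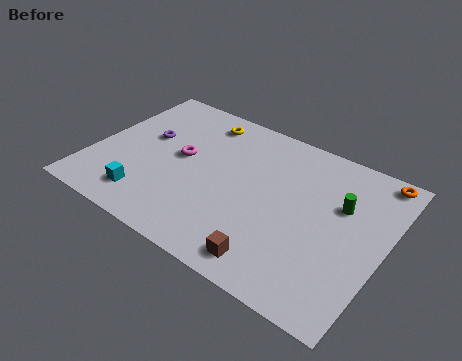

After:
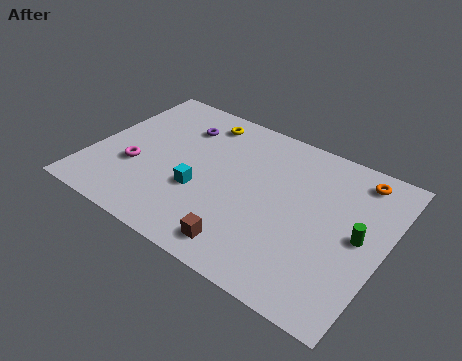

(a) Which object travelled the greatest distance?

the cyan cube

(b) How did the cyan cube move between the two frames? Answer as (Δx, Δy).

(2.4, 1.8)

The cyan cube was at about (3.2, 1.8) and moved to about (5.6, 3.6).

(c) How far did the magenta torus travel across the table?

2.7

The magenta torus moved from about (4.3, 5.3) to (2.3, 3.5), a distance of √(2.0² + 1.8²) ≈ 2.7.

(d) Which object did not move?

the yellow torus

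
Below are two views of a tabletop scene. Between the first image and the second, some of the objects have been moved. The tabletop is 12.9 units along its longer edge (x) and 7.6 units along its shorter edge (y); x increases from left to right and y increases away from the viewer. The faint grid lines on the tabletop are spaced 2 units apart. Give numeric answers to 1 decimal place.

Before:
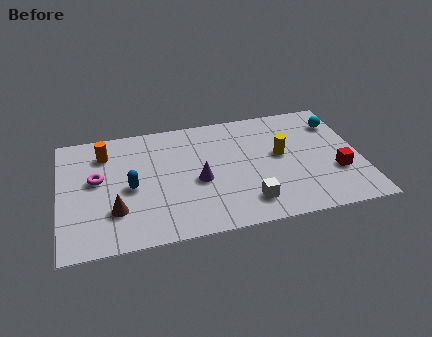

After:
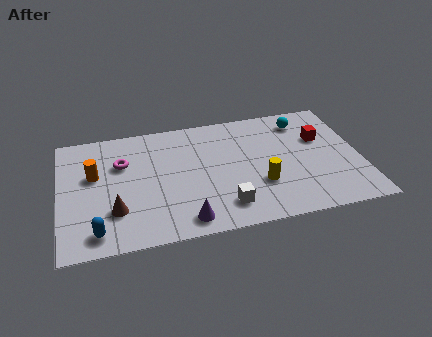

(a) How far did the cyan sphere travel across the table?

1.6

From (12.1, 5.8) to (10.6, 6.2), the cyan sphere covered √(1.5² + 0.4²) ≈ 1.6 units.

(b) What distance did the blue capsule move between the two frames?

2.8

The blue capsule was near (3.0, 3.5) before and (1.5, 1.1) after, so it travelled √(1.5² + 2.4²) ≈ 2.8 units.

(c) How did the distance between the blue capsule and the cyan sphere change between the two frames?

+1.0

The distance was about 9.4 in the first image and 10.4 in the second, so they moved 1.0 units further apart.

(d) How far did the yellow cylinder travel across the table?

2.0

From (9.5, 4.2) to (8.5, 2.5), the yellow cylinder covered √(1.0² + 1.7²) ≈ 2.0 units.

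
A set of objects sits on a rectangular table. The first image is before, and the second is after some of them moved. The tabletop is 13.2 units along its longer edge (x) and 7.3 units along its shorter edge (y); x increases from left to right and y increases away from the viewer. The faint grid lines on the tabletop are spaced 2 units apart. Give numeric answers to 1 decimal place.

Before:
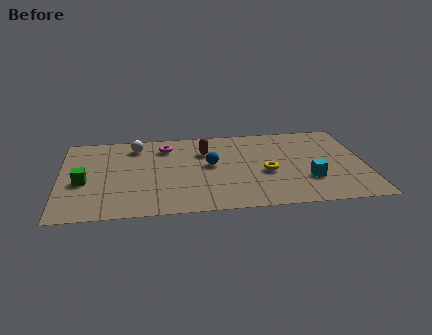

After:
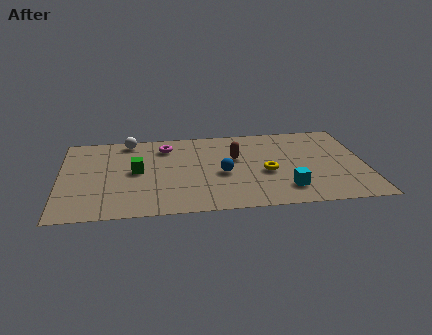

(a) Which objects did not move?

the yellow torus and the magenta torus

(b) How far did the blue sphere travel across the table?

0.9

The blue sphere was near (6.5, 4.0) before and (7.0, 3.2) after, so it travelled √(0.5² + 0.8²) ≈ 0.9 units.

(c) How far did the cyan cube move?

1.2

The cyan cube moved from about (10.7, 2.3) to (9.7, 1.6), a distance of √(1.0² + 0.7²) ≈ 1.2.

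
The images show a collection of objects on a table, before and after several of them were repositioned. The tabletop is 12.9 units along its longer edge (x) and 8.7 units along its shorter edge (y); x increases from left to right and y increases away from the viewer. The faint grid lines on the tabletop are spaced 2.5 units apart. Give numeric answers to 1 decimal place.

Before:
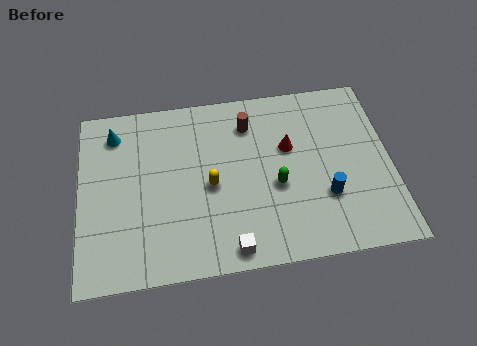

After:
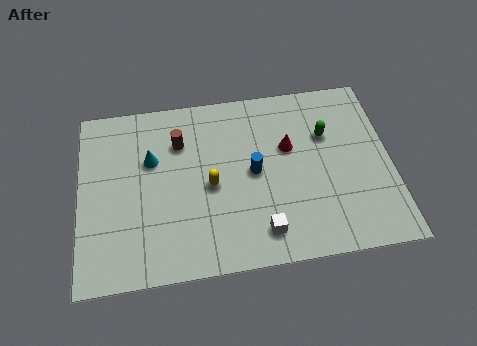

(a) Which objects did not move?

the yellow capsule and the red cone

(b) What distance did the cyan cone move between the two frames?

2.1

The cyan cone was near (1.5, 7.1) before and (3.0, 5.6) after, so it travelled √(1.5² + 1.5²) ≈ 2.1 units.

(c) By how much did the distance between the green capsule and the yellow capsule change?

+2.5

They were about 2.7 units apart before and 5.2 after — 2.5 units further apart.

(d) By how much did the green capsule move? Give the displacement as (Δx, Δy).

(2.2, 2.2)

The green capsule started near (8.1, 3.6) and ended near (10.3, 5.8).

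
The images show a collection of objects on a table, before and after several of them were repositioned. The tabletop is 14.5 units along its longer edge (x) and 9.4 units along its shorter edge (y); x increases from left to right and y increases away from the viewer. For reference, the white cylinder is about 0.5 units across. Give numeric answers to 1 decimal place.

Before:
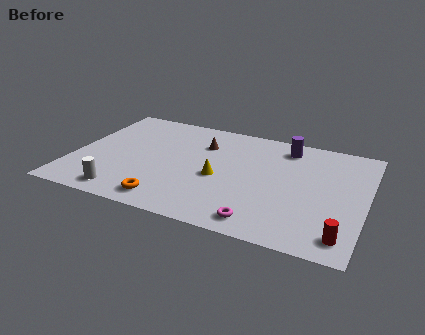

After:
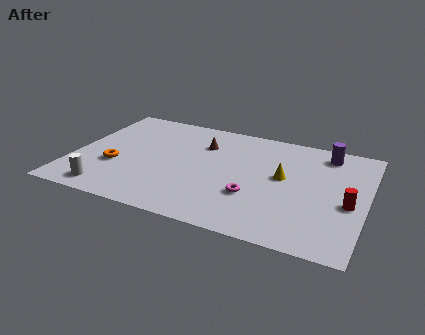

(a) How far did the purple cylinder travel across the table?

2.0

The purple cylinder was near (10.3, 7.9) before and (12.3, 8.0) after, so it travelled √(2.0² + 0.1²) ≈ 2.0 units.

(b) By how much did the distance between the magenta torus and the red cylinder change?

+0.8

They were about 3.9 units apart before and 4.7 after — 0.8 units further apart.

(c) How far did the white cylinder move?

0.8

The white cylinder was near (2.9, 1.2) before and (2.1, 1.2) after, so it travelled √(0.8² + 0.0²) ≈ 0.8 units.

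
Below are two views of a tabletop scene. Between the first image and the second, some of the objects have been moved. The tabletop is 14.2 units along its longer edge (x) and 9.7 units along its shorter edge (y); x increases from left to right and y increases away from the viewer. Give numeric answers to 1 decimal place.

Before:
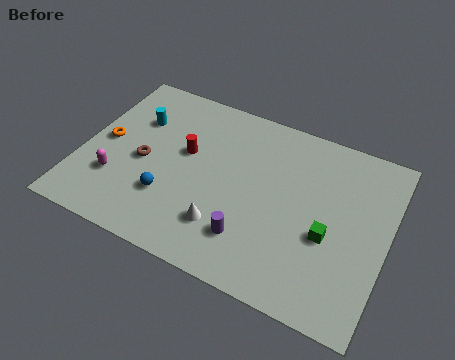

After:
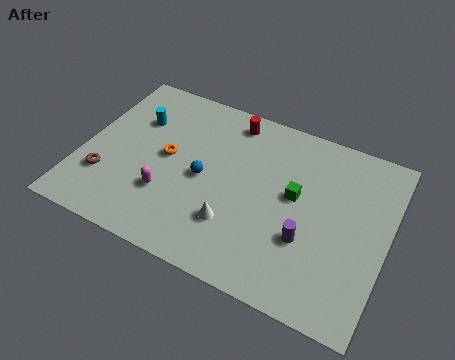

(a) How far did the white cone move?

0.5

From (7.0, 2.4) to (7.4, 2.7), the white cone covered √(0.4² + 0.3²) ≈ 0.5 units.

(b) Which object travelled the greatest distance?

the red cylinder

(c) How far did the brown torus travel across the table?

2.3

The brown torus was near (2.9, 4.4) before and (1.3, 2.8) after, so it travelled √(1.6² + 1.6²) ≈ 2.3 units.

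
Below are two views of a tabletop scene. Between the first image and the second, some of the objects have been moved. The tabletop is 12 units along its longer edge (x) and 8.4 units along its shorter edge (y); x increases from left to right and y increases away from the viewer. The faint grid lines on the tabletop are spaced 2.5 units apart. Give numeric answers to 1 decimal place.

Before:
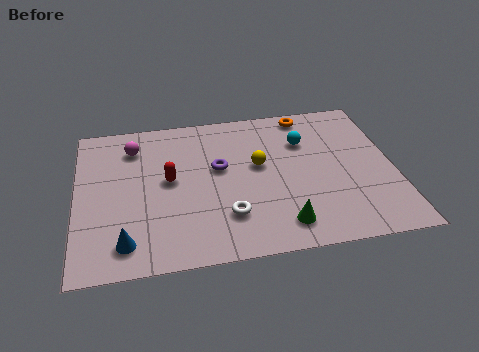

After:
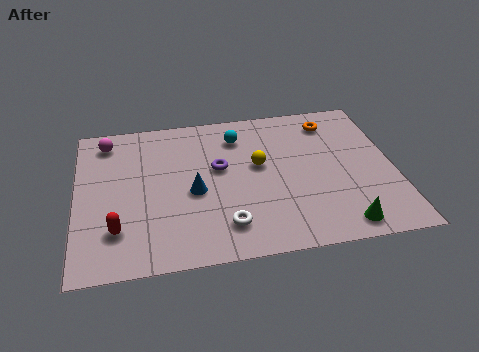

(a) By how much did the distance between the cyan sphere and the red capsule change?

+1.1

Before: roughly 5.4 units apart; after: 6.5. That's 1.1 units further apart.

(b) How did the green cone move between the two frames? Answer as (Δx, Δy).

(2.2, -0.4)

The green cone started near (7.6, 1.4) and ended near (9.8, 1.0).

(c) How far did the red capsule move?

3.1

The red capsule was near (3.5, 4.5) before and (1.5, 2.1) after, so it travelled √(2.0² + 2.4²) ≈ 3.1 units.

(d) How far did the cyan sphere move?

2.6

The cyan sphere moved from about (8.7, 5.9) to (6.2, 6.6), a distance of √(2.5² + 0.7²) ≈ 2.6.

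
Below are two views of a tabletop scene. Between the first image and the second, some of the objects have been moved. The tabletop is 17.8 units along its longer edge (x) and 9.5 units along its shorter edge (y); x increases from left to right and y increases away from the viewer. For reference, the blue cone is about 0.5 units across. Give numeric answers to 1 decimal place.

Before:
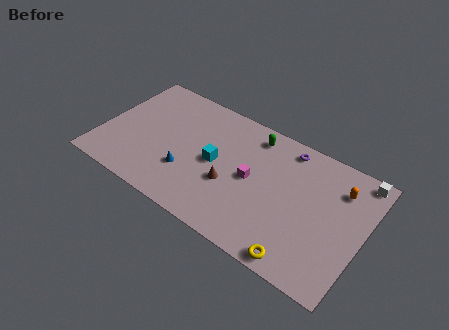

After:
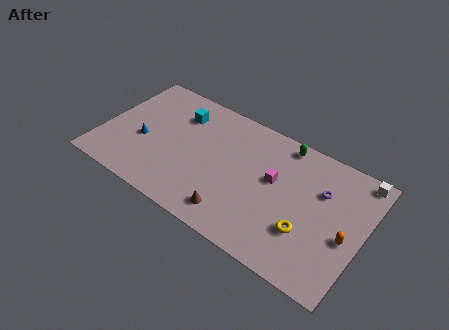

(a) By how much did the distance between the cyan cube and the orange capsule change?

+3.9

They were about 8.5 units apart before and 12.4 after — 3.9 units further apart.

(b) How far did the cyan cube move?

3.9

The cyan cube moved from about (7.8, 4.7) to (4.8, 7.2), a distance of √(3.0² + 2.5²) ≈ 3.9.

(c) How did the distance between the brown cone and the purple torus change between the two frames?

+1.4

Before: roughly 5.7 units apart; after: 7.1. That's 1.4 units further apart.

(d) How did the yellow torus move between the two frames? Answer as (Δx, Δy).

(0.1, 2.1)

From the two frames, the yellow torus sits at roughly (14.2, 0.9) before and (14.3, 3.0) after.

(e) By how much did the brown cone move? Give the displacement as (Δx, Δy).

(0.6, -2.0)

The brown cone was at about (9.0, 3.6) and moved to about (9.6, 1.6).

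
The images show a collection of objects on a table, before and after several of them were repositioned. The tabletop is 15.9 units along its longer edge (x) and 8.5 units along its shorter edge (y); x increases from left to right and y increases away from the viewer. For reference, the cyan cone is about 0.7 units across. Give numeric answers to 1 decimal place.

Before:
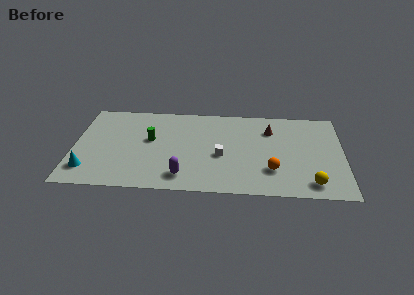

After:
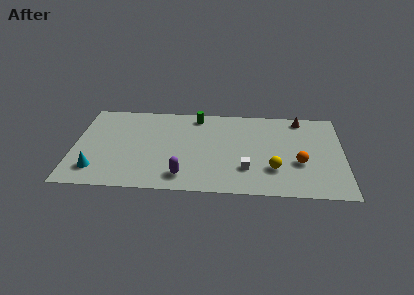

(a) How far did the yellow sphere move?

2.5

From (14.0, 1.3) to (11.8, 2.5), the yellow sphere covered √(2.2² + 1.2²) ≈ 2.5 units.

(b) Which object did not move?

the purple capsule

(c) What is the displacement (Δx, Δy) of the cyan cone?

(0.5, 0.0)

The cyan cone started near (0.9, 1.8) and ended near (1.4, 1.8).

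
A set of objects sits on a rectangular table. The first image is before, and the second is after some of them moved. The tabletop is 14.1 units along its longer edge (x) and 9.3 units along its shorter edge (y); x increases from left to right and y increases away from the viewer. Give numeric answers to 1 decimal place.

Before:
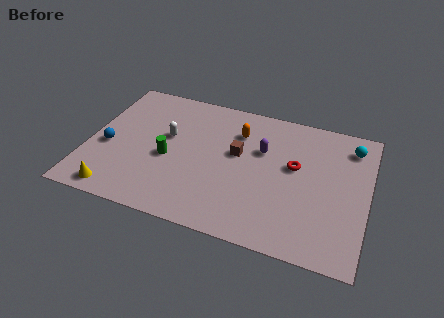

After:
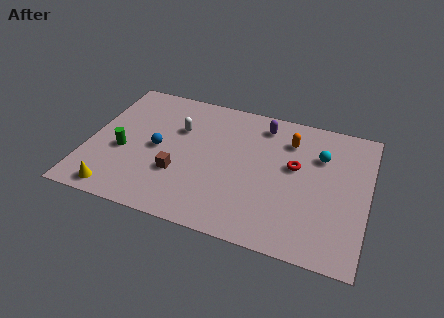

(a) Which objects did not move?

the red torus and the yellow cone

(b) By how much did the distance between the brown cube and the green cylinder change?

-0.7

They were about 3.7 units apart before and 3.0 after — 0.7 units closer together.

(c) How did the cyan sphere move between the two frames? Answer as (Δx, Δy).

(-1.5, -1.1)

The cyan sphere started near (13.1, 7.6) and ended near (11.6, 6.5).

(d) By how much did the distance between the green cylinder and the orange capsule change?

+4.4

The distance was about 4.4 in the first image and 8.8 in the second, so they moved 4.4 units further apart.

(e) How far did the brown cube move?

3.6

The brown cube was near (7.5, 5.4) before and (4.7, 3.1) after, so it travelled √(2.8² + 2.3²) ≈ 3.6 units.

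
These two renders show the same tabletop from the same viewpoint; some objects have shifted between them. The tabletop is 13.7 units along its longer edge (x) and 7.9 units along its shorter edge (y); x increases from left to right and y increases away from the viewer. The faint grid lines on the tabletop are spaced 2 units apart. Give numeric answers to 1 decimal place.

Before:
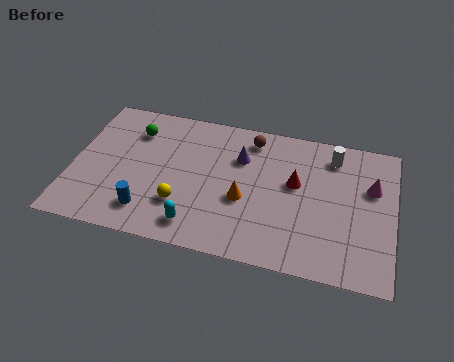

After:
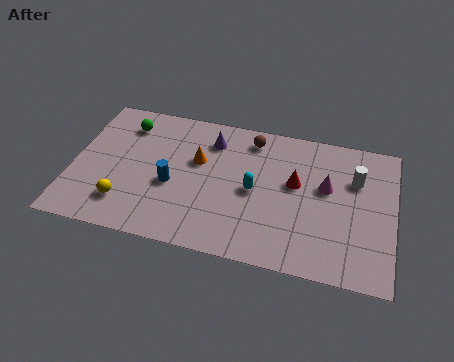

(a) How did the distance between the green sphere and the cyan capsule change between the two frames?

+0.6

Before: roughly 5.6 units apart; after: 6.2. That's 0.6 units further apart.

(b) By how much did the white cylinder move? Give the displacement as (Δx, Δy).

(1.0, -1.1)

The white cylinder started near (11.0, 6.5) and ended near (12.0, 5.4).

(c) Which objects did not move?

the brown sphere and the red cone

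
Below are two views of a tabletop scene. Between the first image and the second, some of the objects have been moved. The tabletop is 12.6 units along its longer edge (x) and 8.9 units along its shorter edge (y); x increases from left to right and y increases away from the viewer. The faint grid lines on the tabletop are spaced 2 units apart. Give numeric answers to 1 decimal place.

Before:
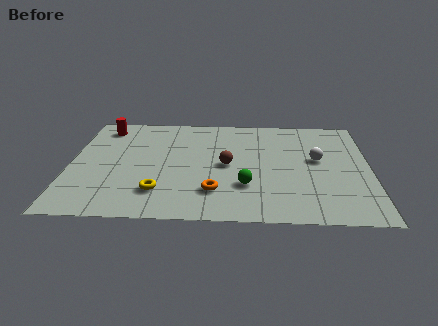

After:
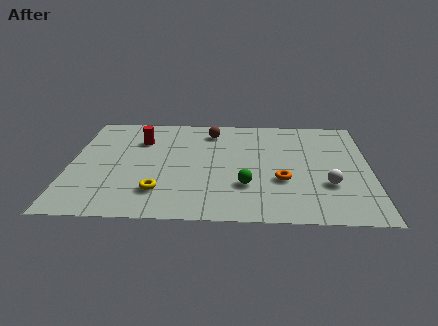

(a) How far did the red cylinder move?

1.9

The red cylinder was near (1.3, 7.5) before and (2.9, 6.4) after, so it travelled √(1.6² + 1.1²) ≈ 1.9 units.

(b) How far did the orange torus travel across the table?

3.0

The orange torus was near (6.1, 2.2) before and (8.9, 3.2) after, so it travelled √(2.8² + 1.0²) ≈ 3.0 units.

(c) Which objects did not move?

the yellow torus and the green sphere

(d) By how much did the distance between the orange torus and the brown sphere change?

+2.8

The distance was about 2.3 in the first image and 5.1 in the second, so they moved 2.8 units further apart.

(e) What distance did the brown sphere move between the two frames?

3.0

The brown sphere moved from about (6.6, 4.4) to (5.9, 7.3), a distance of √(0.7² + 2.9²) ≈ 3.0.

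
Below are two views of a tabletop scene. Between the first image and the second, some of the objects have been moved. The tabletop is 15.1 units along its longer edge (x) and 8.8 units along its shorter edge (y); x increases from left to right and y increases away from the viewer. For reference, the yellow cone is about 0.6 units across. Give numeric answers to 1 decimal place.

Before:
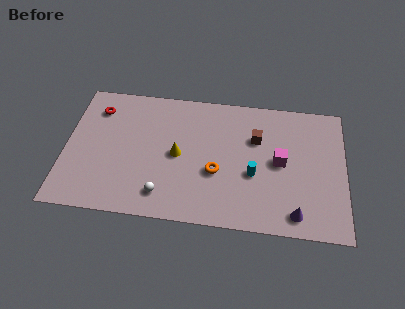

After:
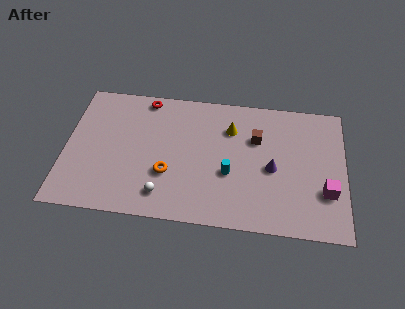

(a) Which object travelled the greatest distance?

the yellow cone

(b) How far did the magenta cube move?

3.0

The magenta cube moved from about (11.6, 4.5) to (14.1, 2.8), a distance of √(2.5² + 1.7²) ≈ 3.0.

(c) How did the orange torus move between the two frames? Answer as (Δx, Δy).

(-2.6, -0.4)

The orange torus started near (8.2, 3.4) and ended near (5.6, 3.0).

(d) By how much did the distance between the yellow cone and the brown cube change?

-3.0

Before: roughly 4.5 units apart; after: 1.5. That's 3.0 units closer together.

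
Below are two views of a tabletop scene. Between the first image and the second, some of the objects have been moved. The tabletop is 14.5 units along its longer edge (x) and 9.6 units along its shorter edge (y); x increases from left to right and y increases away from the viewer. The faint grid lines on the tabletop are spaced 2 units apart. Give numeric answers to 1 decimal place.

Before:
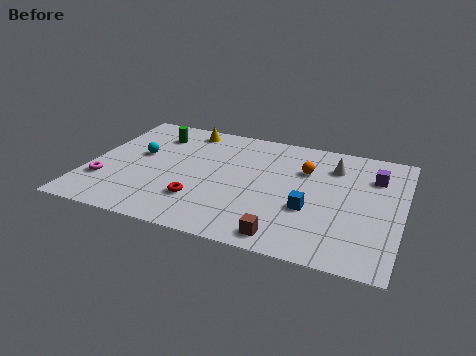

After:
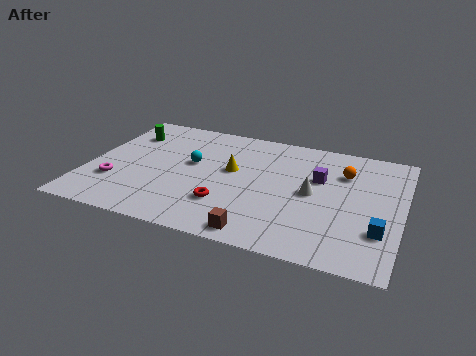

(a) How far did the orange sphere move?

1.8

From (9.9, 6.6) to (11.7, 6.9), the orange sphere covered √(1.8² + 0.3²) ≈ 1.8 units.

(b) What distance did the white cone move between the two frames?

2.6

From (11.2, 7.3) to (10.4, 4.8), the white cone covered √(0.8² + 2.5²) ≈ 2.6 units.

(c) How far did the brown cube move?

1.2

The brown cube was near (9.5, 1.1) before and (8.3, 1.0) after, so it travelled √(1.2² + 0.1²) ≈ 1.2 units.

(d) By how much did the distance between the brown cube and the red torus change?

-2.0

The distance was about 4.4 in the first image and 2.4 in the second, so they moved 2.0 units closer together.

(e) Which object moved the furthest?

the yellow cone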